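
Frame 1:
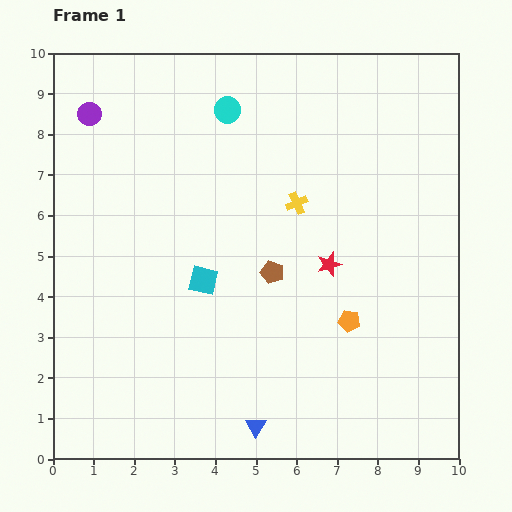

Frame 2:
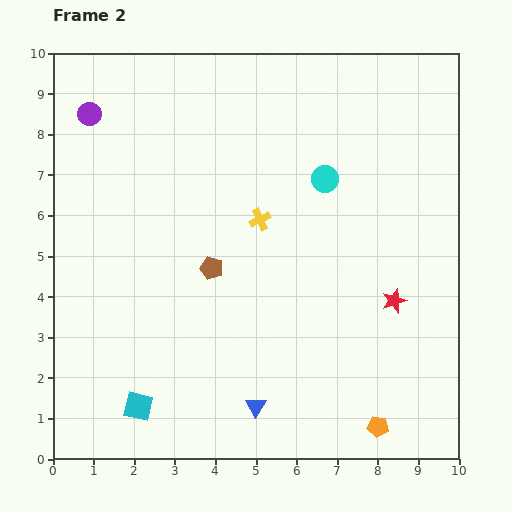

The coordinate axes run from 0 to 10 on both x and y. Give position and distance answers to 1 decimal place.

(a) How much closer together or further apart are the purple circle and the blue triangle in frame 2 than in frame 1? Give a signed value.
-0.4

Distance in frame 1: 8.7. Distance in frame 2: 8.3.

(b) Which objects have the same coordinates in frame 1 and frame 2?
the purple circle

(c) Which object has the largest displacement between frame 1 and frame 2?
the cyan square

(moved 3.5; next 2.9)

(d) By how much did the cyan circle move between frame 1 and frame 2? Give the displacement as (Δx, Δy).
(2.4, -1.7)

The cyan circle was at (4.3, 8.6) in frame 1 and (6.7, 6.9) in frame 2.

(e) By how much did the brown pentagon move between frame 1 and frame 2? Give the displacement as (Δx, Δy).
(-1.5, 0.1)

The brown pentagon was at (5.4, 4.6) in frame 1 and (3.9, 4.7) in frame 2.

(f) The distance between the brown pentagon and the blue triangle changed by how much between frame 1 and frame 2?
-0.2

Distance in frame 1: 3.8. Distance in frame 2: 3.6.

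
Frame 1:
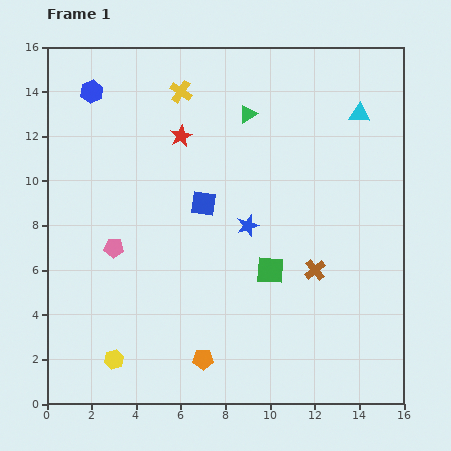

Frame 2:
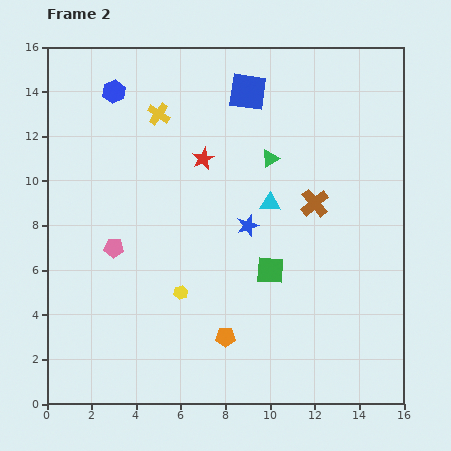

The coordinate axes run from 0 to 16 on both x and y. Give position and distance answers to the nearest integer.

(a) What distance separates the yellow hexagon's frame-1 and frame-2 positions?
4

The yellow hexagon moved from (3, 2) to (6, 5), a distance of √(3² + 3²) ≈ 4.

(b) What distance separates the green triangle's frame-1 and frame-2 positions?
2

The green triangle moved from (9, 13) to (10, 11), a distance of √(1² + 2²) ≈ 2.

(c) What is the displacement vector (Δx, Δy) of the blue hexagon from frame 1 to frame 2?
(1, 0)

The blue hexagon was at (2, 14) in frame 1 and (3, 14) in frame 2.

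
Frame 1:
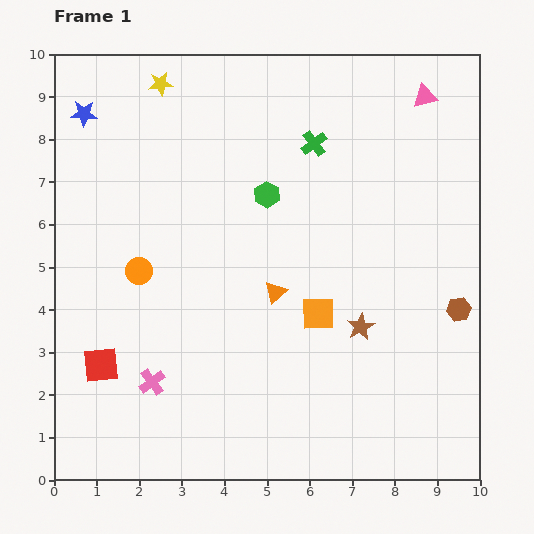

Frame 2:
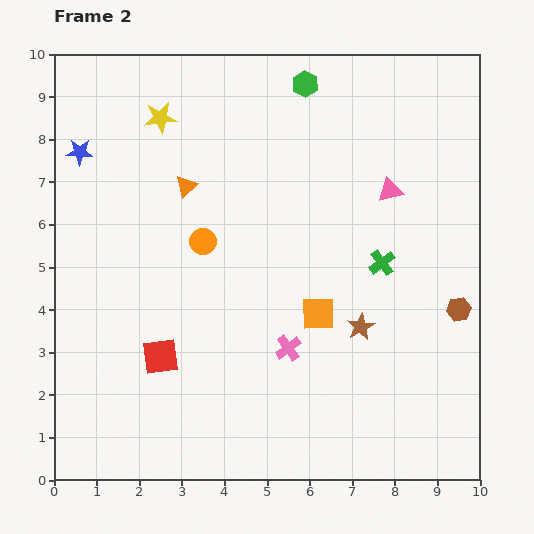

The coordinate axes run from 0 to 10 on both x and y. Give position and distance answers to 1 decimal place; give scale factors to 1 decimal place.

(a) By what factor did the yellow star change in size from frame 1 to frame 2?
1.3×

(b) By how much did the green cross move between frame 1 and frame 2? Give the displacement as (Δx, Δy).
(1.6, -2.8)

The green cross was at (6.1, 7.9) in frame 1 and (7.7, 5.1) in frame 2.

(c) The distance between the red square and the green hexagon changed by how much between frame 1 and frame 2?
+1.6

Distance in frame 1: 5.6. Distance in frame 2: 7.2.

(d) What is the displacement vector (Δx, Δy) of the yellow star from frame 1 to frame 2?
(0.0, -0.8)

The yellow star was at (2.5, 9.3) in frame 1 and (2.5, 8.5) in frame 2.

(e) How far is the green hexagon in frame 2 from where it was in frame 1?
2.8

The green hexagon moved from (5.0, 6.7) to (5.9, 9.3), a distance of √(0.9² + 2.6²) ≈ 2.8.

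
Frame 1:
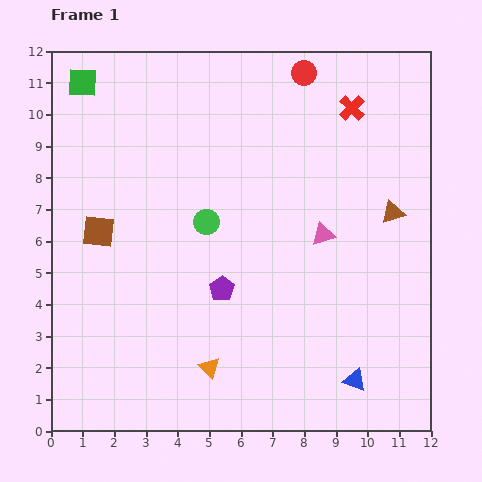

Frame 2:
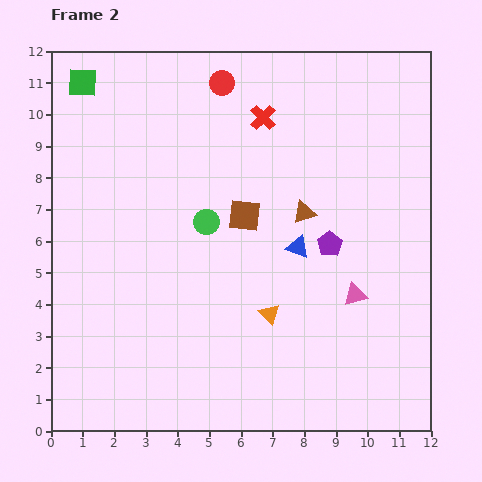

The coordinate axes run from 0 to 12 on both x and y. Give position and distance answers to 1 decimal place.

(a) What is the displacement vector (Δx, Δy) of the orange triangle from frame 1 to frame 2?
(1.9, 1.7)

The orange triangle was at (5.0, 2.0) in frame 1 and (6.9, 3.7) in frame 2.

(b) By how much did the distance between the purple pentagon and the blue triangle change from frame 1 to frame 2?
-4.1

Distance in frame 1: 5.1. Distance in frame 2: 1.0.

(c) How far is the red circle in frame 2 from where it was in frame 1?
2.6

The red circle moved from (8.0, 11.3) to (5.4, 11.0), a distance of √(2.6² + 0.3²) ≈ 2.6.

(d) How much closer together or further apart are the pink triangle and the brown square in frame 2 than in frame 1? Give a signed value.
-2.8

Distance in frame 1: 7.1. Distance in frame 2: 4.3.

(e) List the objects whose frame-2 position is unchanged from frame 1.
the green circle, the green square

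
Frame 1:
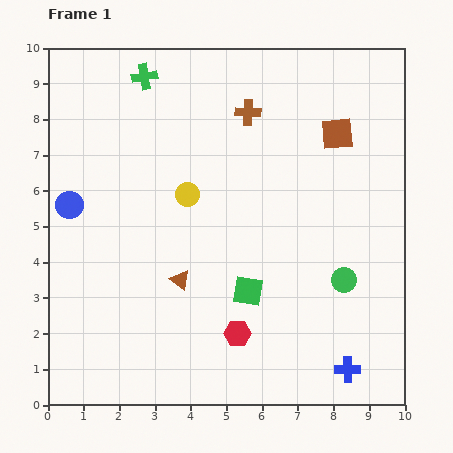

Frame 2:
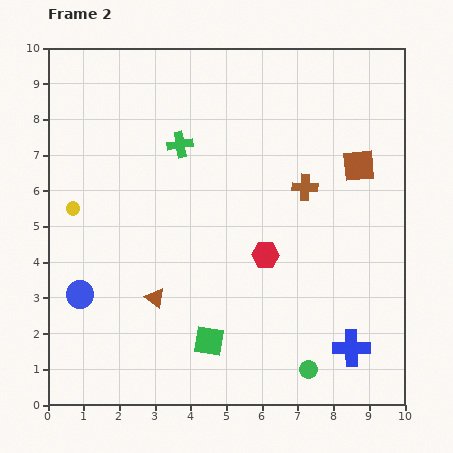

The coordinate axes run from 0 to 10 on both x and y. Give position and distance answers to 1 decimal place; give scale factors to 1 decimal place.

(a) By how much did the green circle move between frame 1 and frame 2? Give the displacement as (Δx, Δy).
(-1.0, -2.5)

The green circle was at (8.3, 3.5) in frame 1 and (7.3, 1.0) in frame 2.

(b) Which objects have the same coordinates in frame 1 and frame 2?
none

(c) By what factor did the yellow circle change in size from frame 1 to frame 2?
0.6×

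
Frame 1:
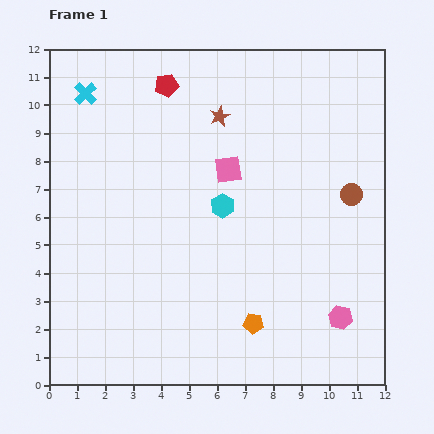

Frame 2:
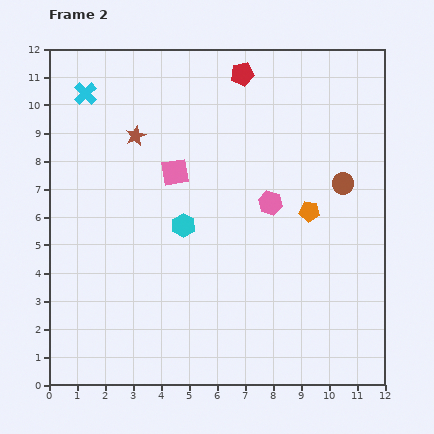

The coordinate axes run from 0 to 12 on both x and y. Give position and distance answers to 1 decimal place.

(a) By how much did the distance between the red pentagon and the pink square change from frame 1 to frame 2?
+0.5

Distance in frame 1: 3.7. Distance in frame 2: 4.2.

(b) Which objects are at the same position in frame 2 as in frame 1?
the cyan cross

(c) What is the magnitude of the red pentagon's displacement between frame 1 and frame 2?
2.7

The red pentagon moved from (4.2, 10.7) to (6.9, 11.1), a distance of √(2.7² + 0.4²) ≈ 2.7.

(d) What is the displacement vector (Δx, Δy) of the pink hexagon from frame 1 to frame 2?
(-2.5, 4.1)

The pink hexagon was at (10.4, 2.4) in frame 1 and (7.9, 6.5) in frame 2.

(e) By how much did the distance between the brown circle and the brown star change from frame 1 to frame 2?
+2.1

Distance in frame 1: 5.5. Distance in frame 2: 7.6.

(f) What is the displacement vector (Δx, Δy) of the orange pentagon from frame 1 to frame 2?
(2.0, 4.0)

The orange pentagon was at (7.3, 2.2) in frame 1 and (9.3, 6.2) in frame 2.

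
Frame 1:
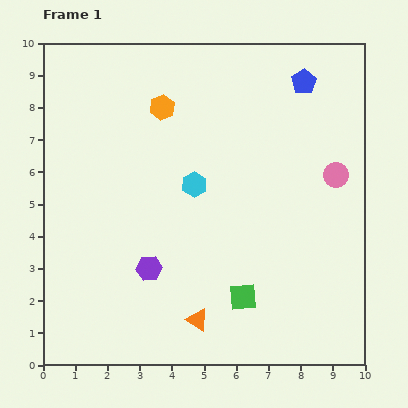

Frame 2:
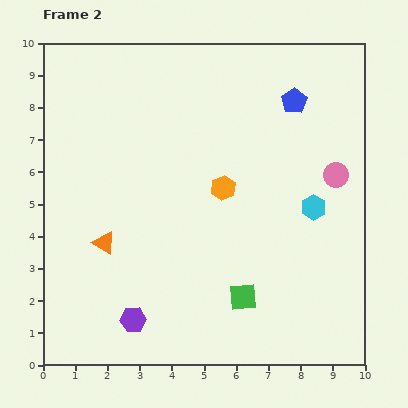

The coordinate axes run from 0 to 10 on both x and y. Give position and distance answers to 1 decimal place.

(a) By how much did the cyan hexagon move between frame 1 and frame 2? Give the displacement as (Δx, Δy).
(3.7, -0.7)

The cyan hexagon was at (4.7, 5.6) in frame 1 and (8.4, 4.9) in frame 2.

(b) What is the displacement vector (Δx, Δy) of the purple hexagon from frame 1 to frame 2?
(-0.5, -1.6)

The purple hexagon was at (3.3, 3.0) in frame 1 and (2.8, 1.4) in frame 2.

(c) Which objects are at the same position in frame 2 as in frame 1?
the pink circle, the green square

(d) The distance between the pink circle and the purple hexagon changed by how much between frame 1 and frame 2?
+1.2

Distance in frame 1: 6.5. Distance in frame 2: 7.7.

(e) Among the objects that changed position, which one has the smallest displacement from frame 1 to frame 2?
the blue pentagon

(moved 0.7)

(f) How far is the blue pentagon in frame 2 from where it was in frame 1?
0.7

The blue pentagon moved from (8.1, 8.8) to (7.8, 8.2), a distance of √(0.3² + 0.6²) ≈ 0.7.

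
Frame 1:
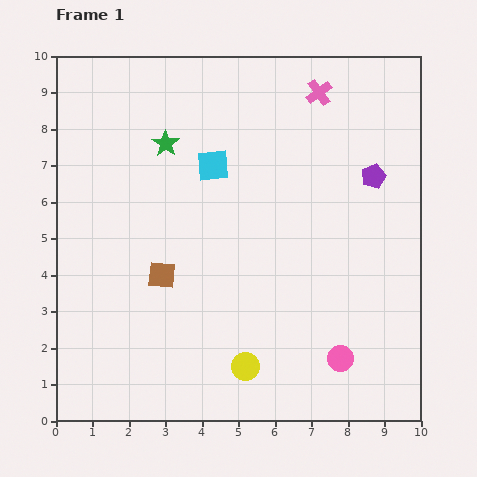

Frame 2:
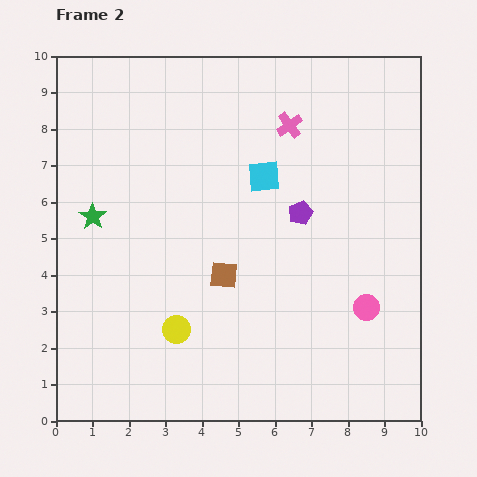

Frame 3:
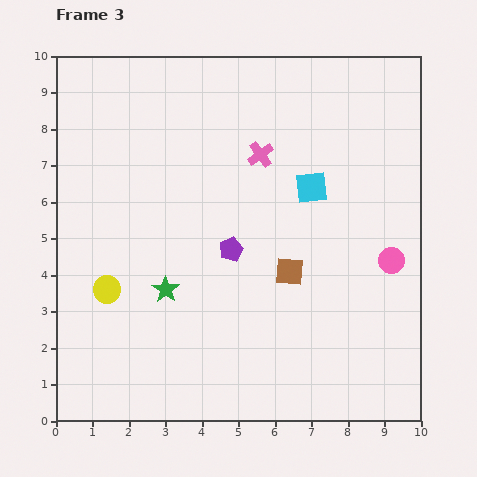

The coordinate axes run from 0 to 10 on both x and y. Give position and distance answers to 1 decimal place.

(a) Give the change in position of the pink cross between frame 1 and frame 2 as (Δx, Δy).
(-0.8, -0.9)

The pink cross was at (7.2, 9.0) in frame 1 and (6.4, 8.1) in frame 2.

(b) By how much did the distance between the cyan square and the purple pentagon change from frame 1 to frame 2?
-3.0

Distance in frame 1: 4.4. Distance in frame 2: 1.4.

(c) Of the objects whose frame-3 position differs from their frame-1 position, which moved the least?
the pink cross

(moved 2.3)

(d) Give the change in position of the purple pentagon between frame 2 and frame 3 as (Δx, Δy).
(-1.9, -1.0)

The purple pentagon was at (6.7, 5.7) in frame 2 and (4.8, 4.7) in frame 3.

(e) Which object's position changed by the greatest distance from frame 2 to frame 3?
the green star

(moved 2.8; next 2.2)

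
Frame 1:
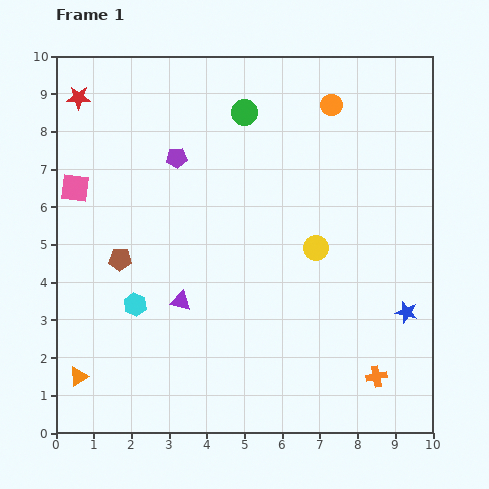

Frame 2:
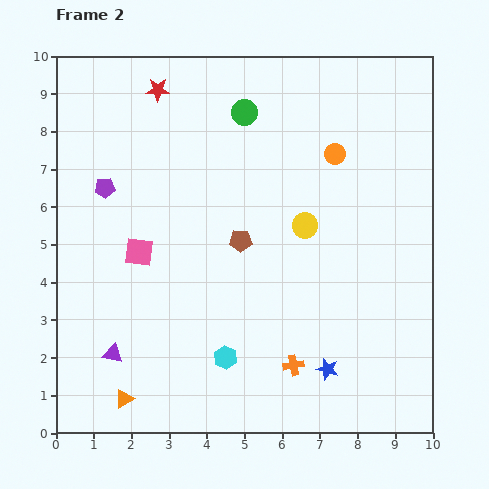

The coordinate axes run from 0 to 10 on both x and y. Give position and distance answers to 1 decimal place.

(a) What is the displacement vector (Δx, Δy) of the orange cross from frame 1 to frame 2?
(-2.2, 0.3)

The orange cross was at (8.5, 1.5) in frame 1 and (6.3, 1.8) in frame 2.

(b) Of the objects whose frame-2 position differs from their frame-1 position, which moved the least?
the yellow circle

(moved 0.7)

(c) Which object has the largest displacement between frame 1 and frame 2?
the brown pentagon

(moved 3.2; next 2.8)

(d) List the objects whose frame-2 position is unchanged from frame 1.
the green circle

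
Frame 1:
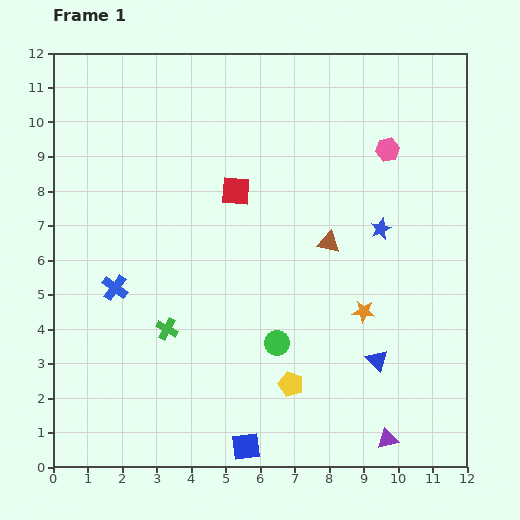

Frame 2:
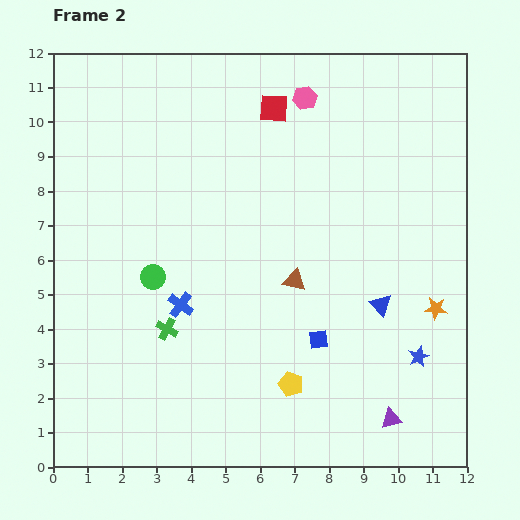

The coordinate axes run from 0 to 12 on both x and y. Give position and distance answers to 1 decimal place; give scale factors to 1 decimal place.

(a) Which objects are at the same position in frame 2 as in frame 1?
the green cross, the yellow pentagon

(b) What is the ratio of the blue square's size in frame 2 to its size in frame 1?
0.7×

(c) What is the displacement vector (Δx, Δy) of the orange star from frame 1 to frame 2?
(2.1, 0.1)

The orange star was at (9.0, 4.5) in frame 1 and (11.1, 4.6) in frame 2.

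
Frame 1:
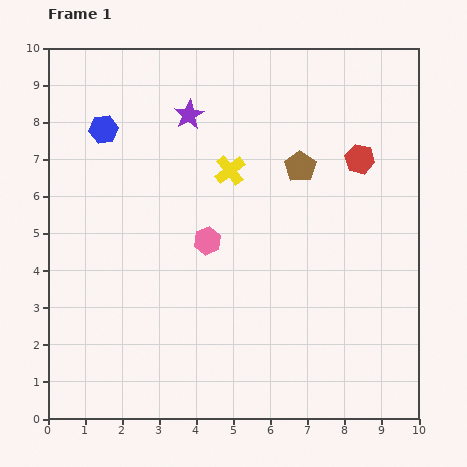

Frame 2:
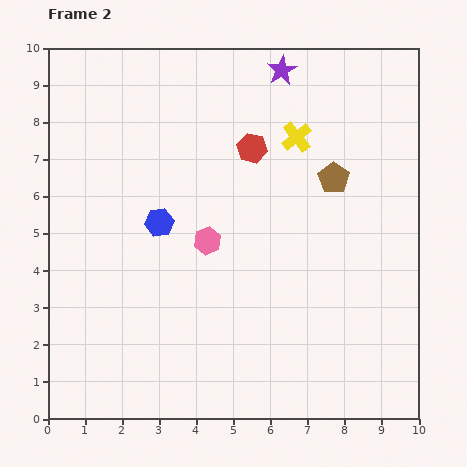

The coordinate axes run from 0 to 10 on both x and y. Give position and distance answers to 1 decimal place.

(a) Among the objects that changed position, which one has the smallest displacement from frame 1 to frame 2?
the brown pentagon

(moved 0.9)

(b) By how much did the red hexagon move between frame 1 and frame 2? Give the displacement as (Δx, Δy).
(-2.9, 0.3)

The red hexagon was at (8.4, 7.0) in frame 1 and (5.5, 7.3) in frame 2.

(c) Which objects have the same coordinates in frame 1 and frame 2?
the pink hexagon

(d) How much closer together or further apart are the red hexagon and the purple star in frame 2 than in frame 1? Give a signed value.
-2.6

Distance in frame 1: 4.8. Distance in frame 2: 2.2.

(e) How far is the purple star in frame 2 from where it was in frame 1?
2.8

The purple star moved from (3.8, 8.2) to (6.3, 9.4), a distance of √(2.5² + 1.2²) ≈ 2.8.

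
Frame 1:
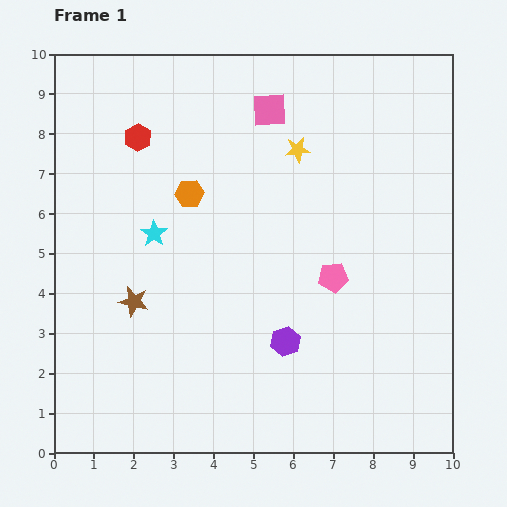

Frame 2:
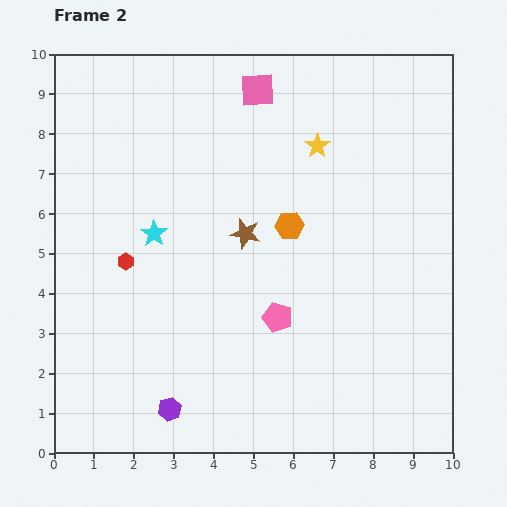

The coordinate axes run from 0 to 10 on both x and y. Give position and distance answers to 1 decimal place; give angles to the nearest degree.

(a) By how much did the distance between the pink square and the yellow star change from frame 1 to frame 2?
+0.9

Distance in frame 1: 1.2. Distance in frame 2: 2.1.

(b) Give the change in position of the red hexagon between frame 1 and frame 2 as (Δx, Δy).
(-0.3, -3.1)

The red hexagon was at (2.1, 7.9) in frame 1 and (1.8, 4.8) in frame 2.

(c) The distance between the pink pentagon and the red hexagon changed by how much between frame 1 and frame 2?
-2.0

Distance in frame 1: 6.0. Distance in frame 2: 4.0.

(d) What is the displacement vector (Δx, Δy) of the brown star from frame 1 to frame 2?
(2.8, 1.7)

The brown star was at (2.0, 3.8) in frame 1 and (4.8, 5.5) in frame 2.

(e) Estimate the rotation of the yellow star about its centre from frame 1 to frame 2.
27° counter-clockwise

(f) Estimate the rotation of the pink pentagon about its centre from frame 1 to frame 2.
24° clockwise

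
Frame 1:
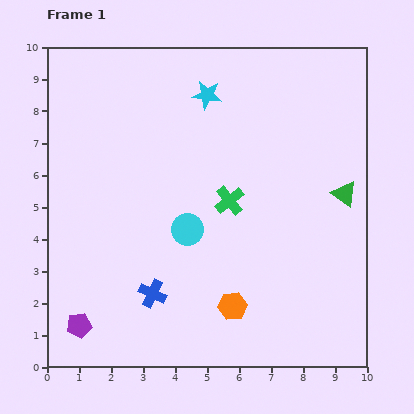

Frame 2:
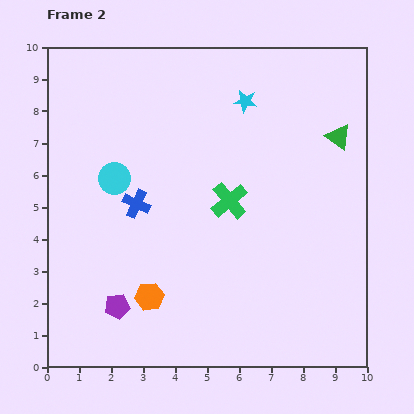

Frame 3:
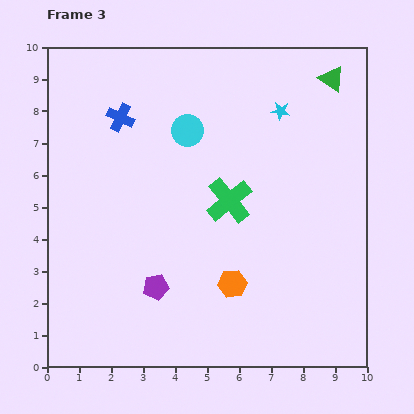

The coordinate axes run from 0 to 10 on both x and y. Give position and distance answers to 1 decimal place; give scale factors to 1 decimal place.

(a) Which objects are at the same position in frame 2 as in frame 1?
the green cross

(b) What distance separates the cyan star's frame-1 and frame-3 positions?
2.4

The cyan star moved from (5.0, 8.5) to (7.3, 8.0), a distance of √(2.3² + 0.5²) ≈ 2.4.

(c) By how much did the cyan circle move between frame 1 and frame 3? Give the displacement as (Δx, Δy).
(0.0, 3.1)

The cyan circle was at (4.4, 4.3) in frame 1 and (4.4, 7.4) in frame 3.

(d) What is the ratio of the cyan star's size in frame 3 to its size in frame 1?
0.6×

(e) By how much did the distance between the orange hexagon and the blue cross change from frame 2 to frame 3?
+3.4

Distance in frame 2: 2.9. Distance in frame 3: 6.3.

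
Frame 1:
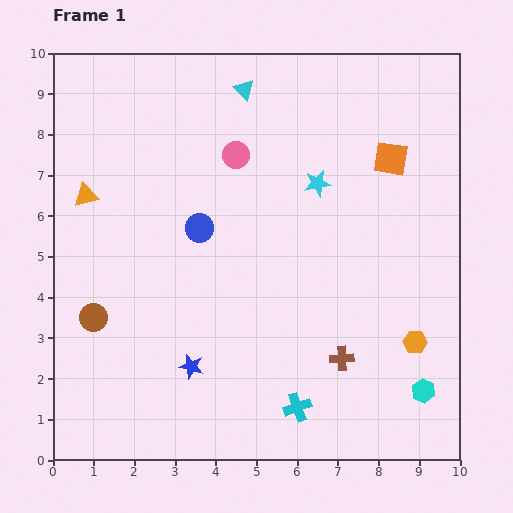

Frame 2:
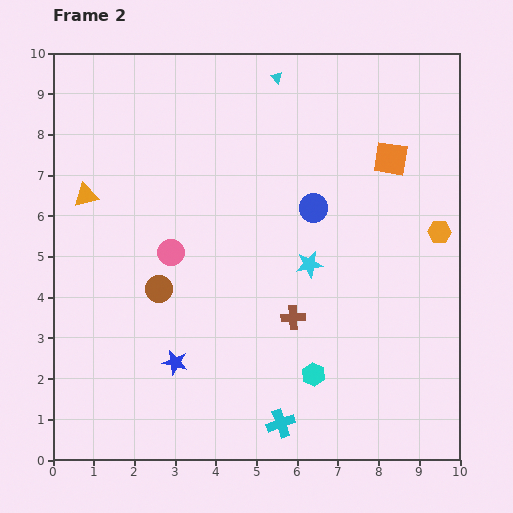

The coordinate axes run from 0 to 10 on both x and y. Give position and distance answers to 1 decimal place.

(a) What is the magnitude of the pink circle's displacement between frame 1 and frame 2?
2.9

The pink circle moved from (4.5, 7.5) to (2.9, 5.1), a distance of √(1.6² + 2.4²) ≈ 2.9.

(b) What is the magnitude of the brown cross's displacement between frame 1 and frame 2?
1.6

The brown cross moved from (7.1, 2.5) to (5.9, 3.5), a distance of √(1.2² + 1.0²) ≈ 1.6.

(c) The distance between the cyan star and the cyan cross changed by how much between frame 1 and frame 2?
-1.5

Distance in frame 1: 5.5. Distance in frame 2: 4.0.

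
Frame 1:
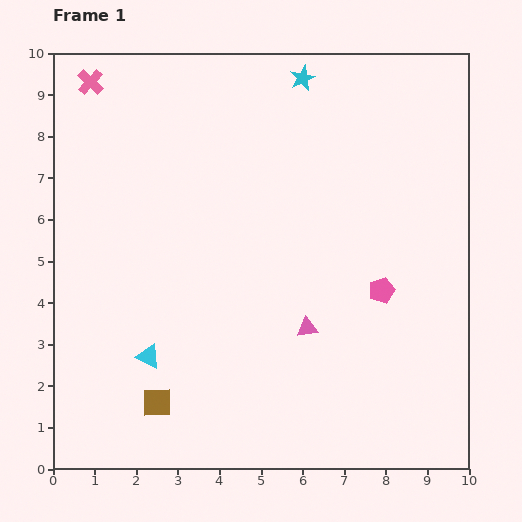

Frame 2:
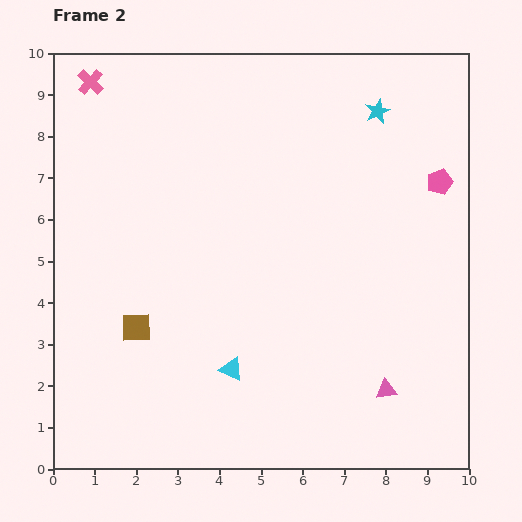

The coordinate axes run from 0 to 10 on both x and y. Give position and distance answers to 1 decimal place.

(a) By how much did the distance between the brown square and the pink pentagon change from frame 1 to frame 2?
+2.1

Distance in frame 1: 6.0. Distance in frame 2: 8.1.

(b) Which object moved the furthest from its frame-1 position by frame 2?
the pink pentagon

(moved 3.0; next 2.4)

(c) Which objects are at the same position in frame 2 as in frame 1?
the pink cross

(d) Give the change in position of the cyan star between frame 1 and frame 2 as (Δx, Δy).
(1.8, -0.8)

The cyan star was at (6.0, 9.4) in frame 1 and (7.8, 8.6) in frame 2.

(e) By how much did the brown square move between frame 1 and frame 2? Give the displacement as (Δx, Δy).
(-0.5, 1.8)

The brown square was at (2.5, 1.6) in frame 1 and (2.0, 3.4) in frame 2.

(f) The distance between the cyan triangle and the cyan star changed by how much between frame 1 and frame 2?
-0.6

Distance in frame 1: 7.7. Distance in frame 2: 7.1.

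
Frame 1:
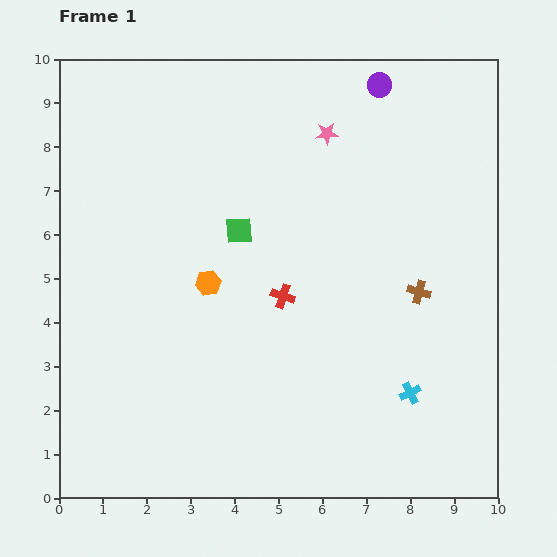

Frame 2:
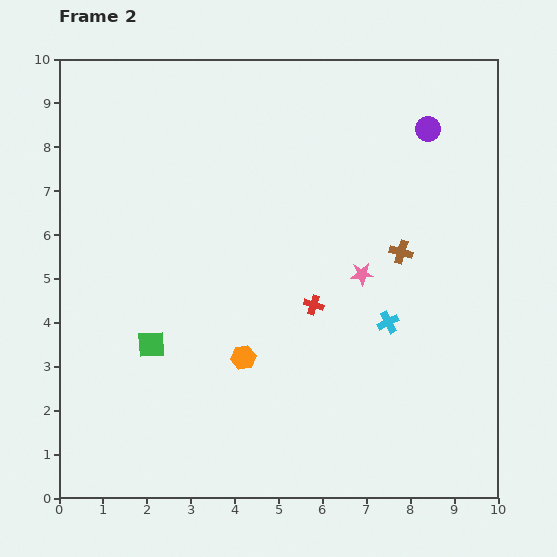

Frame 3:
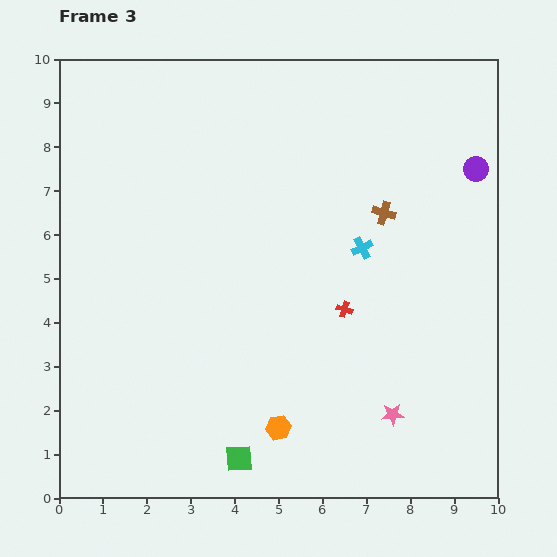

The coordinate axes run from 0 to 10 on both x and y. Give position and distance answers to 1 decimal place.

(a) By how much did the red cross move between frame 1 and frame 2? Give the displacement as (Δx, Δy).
(0.7, -0.2)

The red cross was at (5.1, 4.6) in frame 1 and (5.8, 4.4) in frame 2.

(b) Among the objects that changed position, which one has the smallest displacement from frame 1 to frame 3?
the red cross

(moved 1.4)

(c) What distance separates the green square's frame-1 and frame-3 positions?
5.2

The green square moved from (4.1, 6.1) to (4.1, 0.9), a distance of √(0.0² + 5.2²) ≈ 5.2.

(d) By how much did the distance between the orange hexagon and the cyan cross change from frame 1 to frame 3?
-0.7

Distance in frame 1: 5.2. Distance in frame 3: 4.5.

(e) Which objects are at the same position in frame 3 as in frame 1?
none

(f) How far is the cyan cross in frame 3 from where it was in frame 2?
1.8

The cyan cross moved from (7.5, 4.0) to (6.9, 5.7), a distance of √(0.6² + 1.7²) ≈ 1.8.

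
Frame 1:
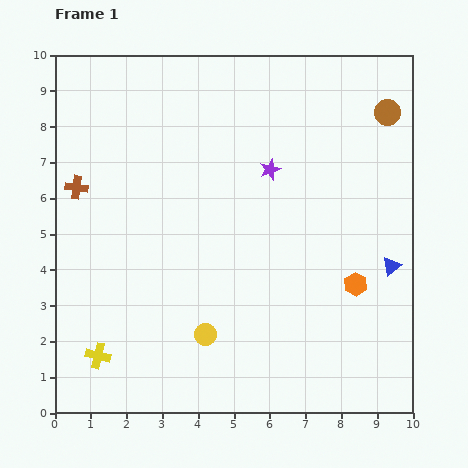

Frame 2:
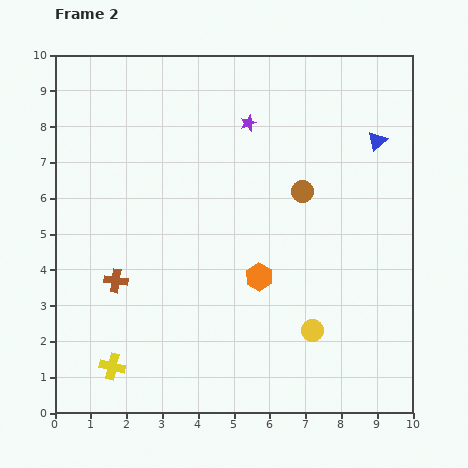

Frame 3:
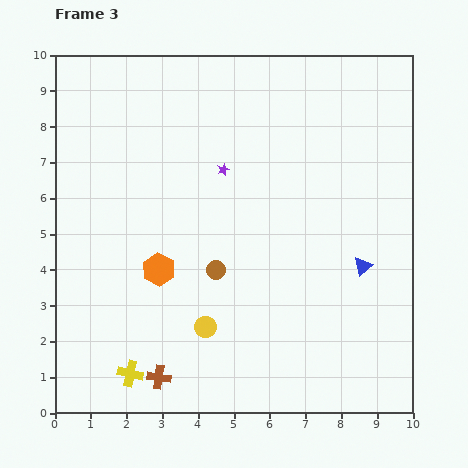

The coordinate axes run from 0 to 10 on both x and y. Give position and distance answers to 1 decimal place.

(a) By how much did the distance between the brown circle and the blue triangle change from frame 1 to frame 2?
-1.8

Distance in frame 1: 4.3. Distance in frame 2: 2.5.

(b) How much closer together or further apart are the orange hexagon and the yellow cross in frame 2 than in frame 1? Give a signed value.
-2.7

Distance in frame 1: 7.5. Distance in frame 2: 4.8.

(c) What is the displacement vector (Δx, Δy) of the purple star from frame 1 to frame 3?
(-1.3, 0.0)

The purple star was at (6.0, 6.8) in frame 1 and (4.7, 6.8) in frame 3.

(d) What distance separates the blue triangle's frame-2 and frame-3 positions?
3.5

The blue triangle moved from (9.0, 7.6) to (8.6, 4.1), a distance of √(0.4² + 3.5²) ≈ 3.5.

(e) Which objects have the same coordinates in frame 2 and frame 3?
none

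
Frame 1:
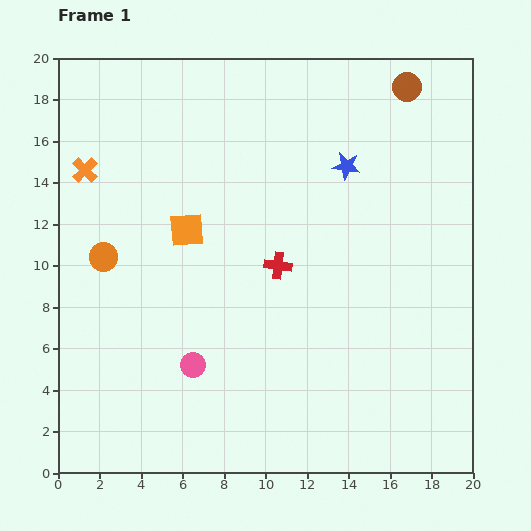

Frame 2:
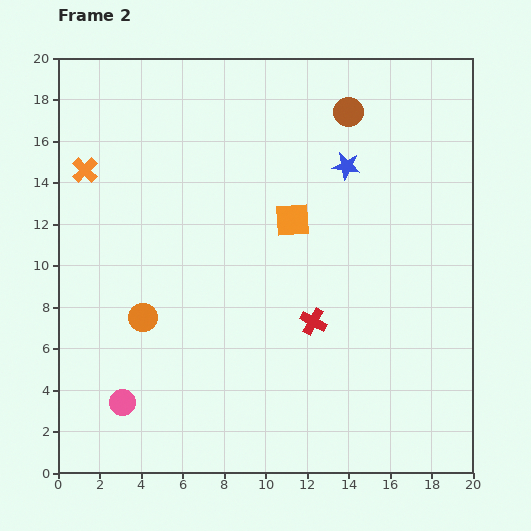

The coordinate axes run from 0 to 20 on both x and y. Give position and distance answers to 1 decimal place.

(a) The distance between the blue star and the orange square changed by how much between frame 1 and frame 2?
-4.6

Distance in frame 1: 8.3. Distance in frame 2: 3.7.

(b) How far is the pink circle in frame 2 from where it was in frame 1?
3.8

The pink circle moved from (6.5, 5.2) to (3.1, 3.4), a distance of √(3.4² + 1.8²) ≈ 3.8.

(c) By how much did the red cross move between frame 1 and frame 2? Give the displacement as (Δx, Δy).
(1.7, -2.7)

The red cross was at (10.6, 10.0) in frame 1 and (12.3, 7.3) in frame 2.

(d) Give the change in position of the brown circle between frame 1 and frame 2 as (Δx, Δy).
(-2.8, -1.2)

The brown circle was at (16.8, 18.6) in frame 1 and (14.0, 17.4) in frame 2.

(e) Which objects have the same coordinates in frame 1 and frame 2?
the blue star, the orange cross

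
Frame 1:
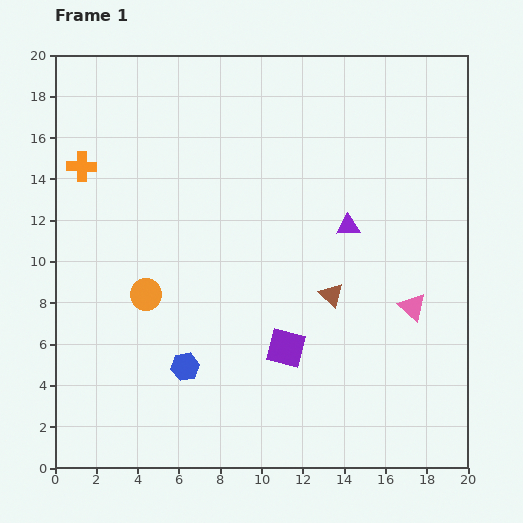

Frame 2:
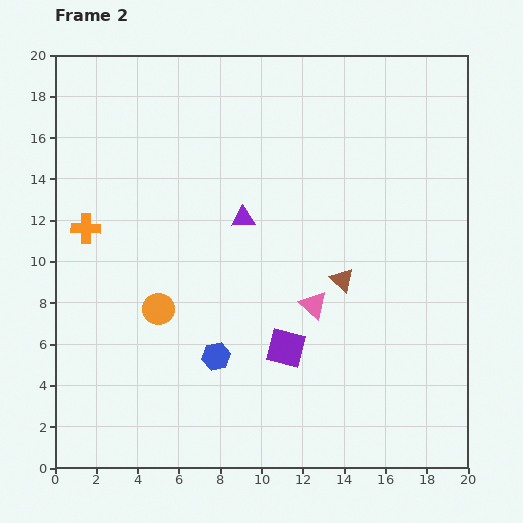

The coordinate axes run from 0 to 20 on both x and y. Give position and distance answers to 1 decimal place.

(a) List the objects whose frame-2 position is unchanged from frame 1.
the purple square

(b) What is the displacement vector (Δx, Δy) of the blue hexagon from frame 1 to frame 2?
(1.5, 0.5)

The blue hexagon was at (6.3, 4.9) in frame 1 and (7.8, 5.4) in frame 2.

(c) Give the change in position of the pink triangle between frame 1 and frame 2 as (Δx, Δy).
(-4.8, 0.1)

The pink triangle was at (17.3, 7.8) in frame 1 and (12.5, 7.9) in frame 2.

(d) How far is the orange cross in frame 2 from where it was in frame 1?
3.0

The orange cross moved from (1.3, 14.6) to (1.5, 11.6), a distance of √(0.2² + 3.0²) ≈ 3.0.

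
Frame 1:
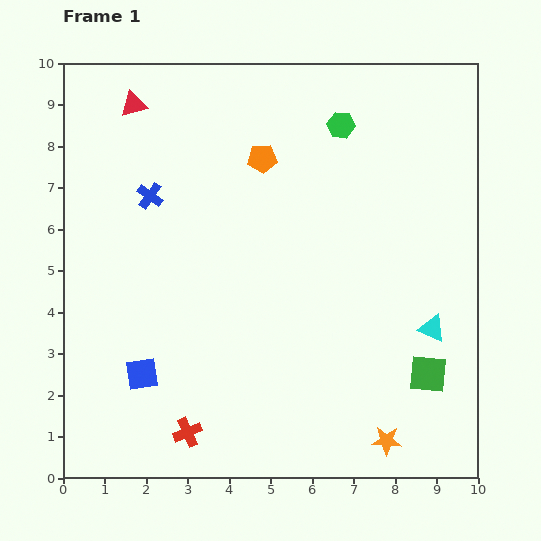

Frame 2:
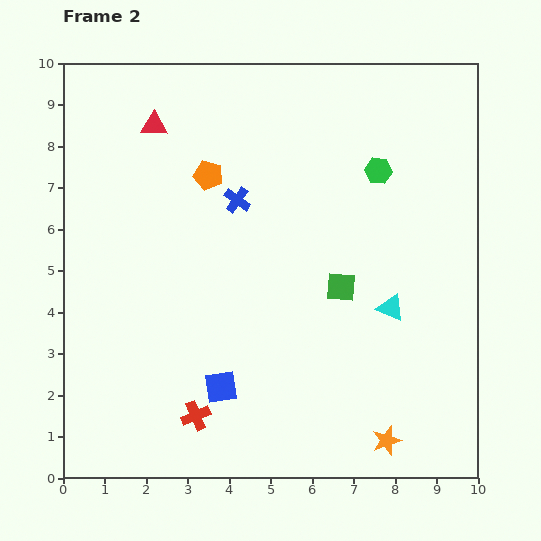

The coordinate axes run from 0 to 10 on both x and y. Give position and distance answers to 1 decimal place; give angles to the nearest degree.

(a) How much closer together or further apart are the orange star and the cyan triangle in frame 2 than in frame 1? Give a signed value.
+0.3

Distance in frame 1: 2.9. Distance in frame 2: 3.2.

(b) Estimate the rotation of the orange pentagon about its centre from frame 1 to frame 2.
17° clockwise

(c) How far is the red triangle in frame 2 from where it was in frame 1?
0.7

The red triangle moved from (1.7, 9.0) to (2.2, 8.5), a distance of √(0.5² + 0.5²) ≈ 0.7.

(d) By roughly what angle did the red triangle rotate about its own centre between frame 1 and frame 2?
15° clockwise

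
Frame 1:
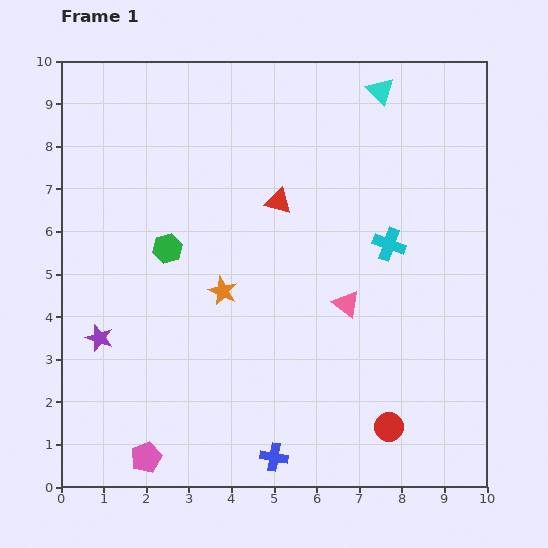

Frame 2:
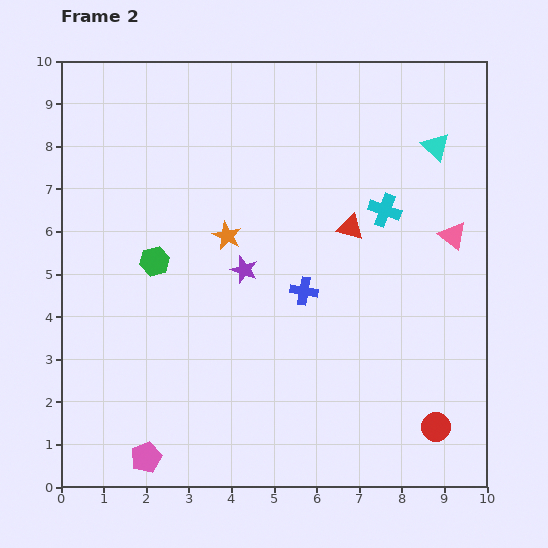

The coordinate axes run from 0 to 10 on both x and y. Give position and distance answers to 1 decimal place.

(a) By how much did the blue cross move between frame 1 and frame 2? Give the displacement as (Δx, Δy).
(0.7, 3.9)

The blue cross was at (5.0, 0.7) in frame 1 and (5.7, 4.6) in frame 2.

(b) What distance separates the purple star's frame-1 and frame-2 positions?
3.8

The purple star moved from (0.9, 3.5) to (4.3, 5.1), a distance of √(3.4² + 1.6²) ≈ 3.8.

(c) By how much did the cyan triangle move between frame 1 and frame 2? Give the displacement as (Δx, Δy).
(1.3, -1.3)

The cyan triangle was at (7.5, 9.3) in frame 1 and (8.8, 8.0) in frame 2.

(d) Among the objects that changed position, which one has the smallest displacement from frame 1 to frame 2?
the green hexagon

(moved 0.4)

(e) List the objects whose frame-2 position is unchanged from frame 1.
the pink pentagon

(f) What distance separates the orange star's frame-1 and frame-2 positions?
1.3

The orange star moved from (3.8, 4.6) to (3.9, 5.9), a distance of √(0.1² + 1.3²) ≈ 1.3.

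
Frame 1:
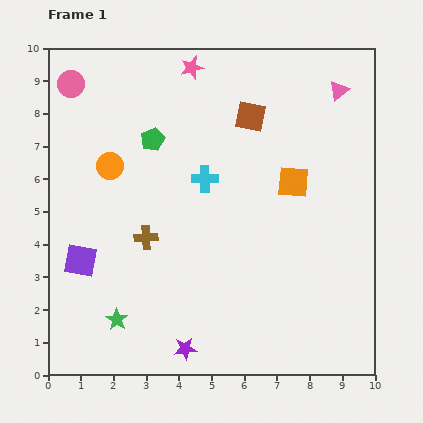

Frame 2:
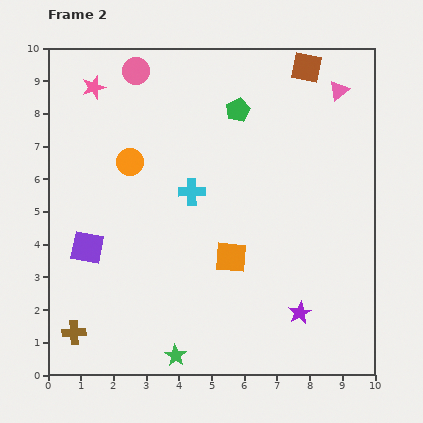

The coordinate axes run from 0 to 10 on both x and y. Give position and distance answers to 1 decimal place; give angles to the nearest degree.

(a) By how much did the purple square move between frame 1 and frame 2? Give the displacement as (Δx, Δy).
(0.2, 0.4)

The purple square was at (1.0, 3.5) in frame 1 and (1.2, 3.9) in frame 2.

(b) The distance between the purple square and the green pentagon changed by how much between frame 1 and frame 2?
+1.9

Distance in frame 1: 4.3. Distance in frame 2: 6.2.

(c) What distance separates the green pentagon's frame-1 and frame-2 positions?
2.8

The green pentagon moved from (3.2, 7.2) to (5.8, 8.1), a distance of √(2.6² + 0.9²) ≈ 2.8.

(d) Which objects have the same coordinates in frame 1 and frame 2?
the pink triangle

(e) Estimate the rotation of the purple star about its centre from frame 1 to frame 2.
21° counter-clockwise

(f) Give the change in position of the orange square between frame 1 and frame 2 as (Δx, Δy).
(-1.9, -2.3)

The orange square was at (7.5, 5.9) in frame 1 and (5.6, 3.6) in frame 2.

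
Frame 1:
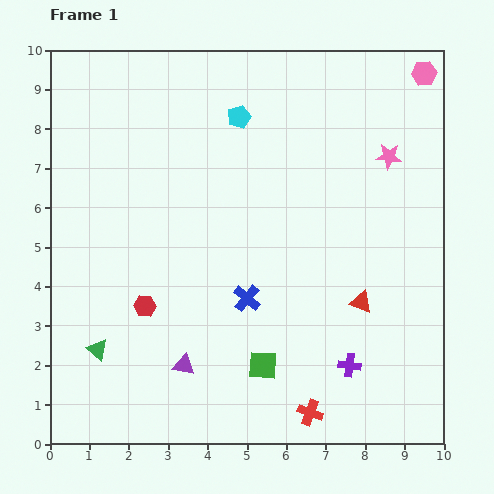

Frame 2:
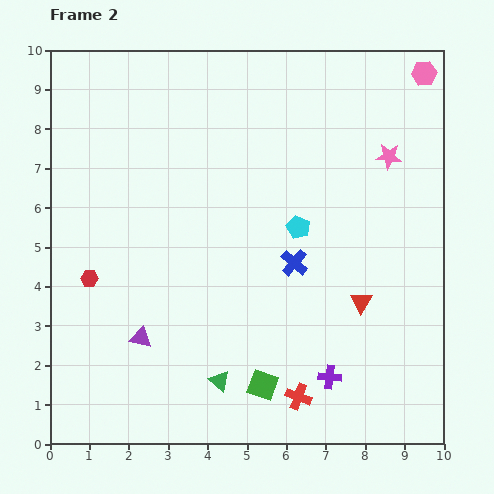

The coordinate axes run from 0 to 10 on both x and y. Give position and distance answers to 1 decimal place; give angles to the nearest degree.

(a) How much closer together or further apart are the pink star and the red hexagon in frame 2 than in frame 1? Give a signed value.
+0.9

Distance in frame 1: 7.3. Distance in frame 2: 8.2.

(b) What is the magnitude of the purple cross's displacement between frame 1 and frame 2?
0.6

The purple cross moved from (7.6, 2.0) to (7.1, 1.7), a distance of √(0.5² + 0.3²) ≈ 0.6.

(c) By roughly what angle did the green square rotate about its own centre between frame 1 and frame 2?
17° clockwise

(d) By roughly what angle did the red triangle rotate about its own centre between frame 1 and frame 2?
41° clockwise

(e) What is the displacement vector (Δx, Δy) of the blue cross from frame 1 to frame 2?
(1.2, 0.9)

The blue cross was at (5.0, 3.7) in frame 1 and (6.2, 4.6) in frame 2.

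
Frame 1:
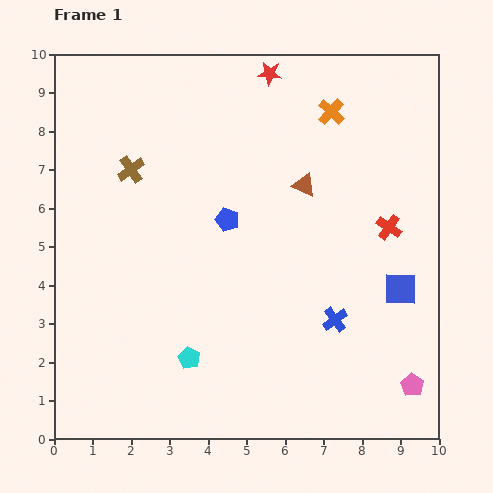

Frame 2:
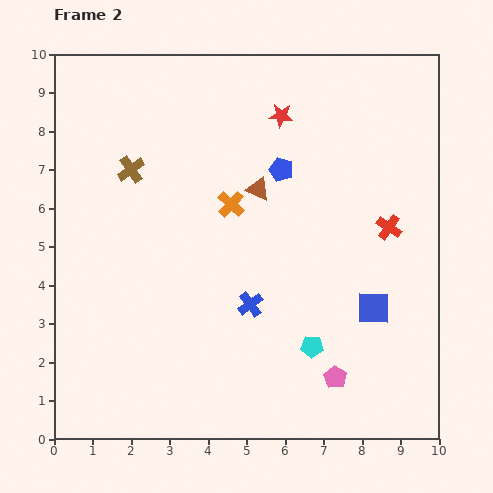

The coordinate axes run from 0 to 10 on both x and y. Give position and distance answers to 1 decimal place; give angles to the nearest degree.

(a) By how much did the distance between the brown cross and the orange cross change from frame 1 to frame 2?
-2.6

Distance in frame 1: 5.4. Distance in frame 2: 2.8.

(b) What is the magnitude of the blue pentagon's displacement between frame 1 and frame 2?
1.9

The blue pentagon moved from (4.5, 5.7) to (5.9, 7.0), a distance of √(1.4² + 1.3²) ≈ 1.9.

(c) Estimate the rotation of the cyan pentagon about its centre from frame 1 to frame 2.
26° counter-clockwise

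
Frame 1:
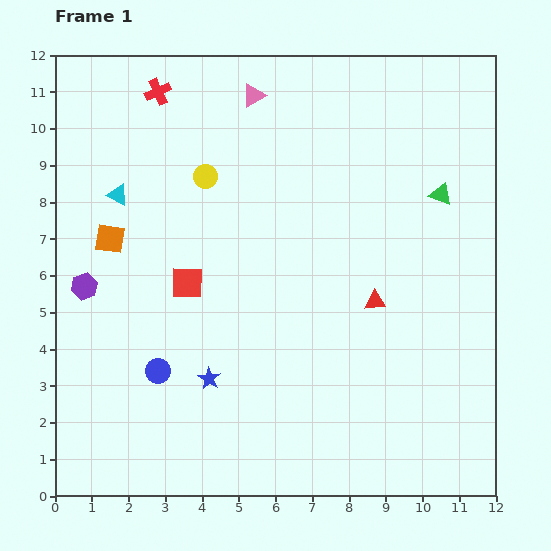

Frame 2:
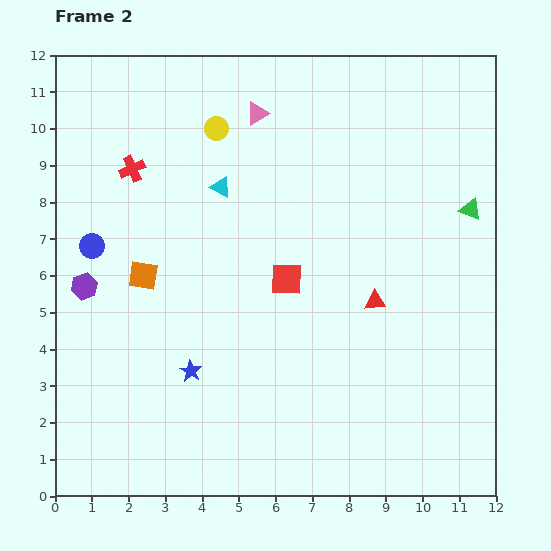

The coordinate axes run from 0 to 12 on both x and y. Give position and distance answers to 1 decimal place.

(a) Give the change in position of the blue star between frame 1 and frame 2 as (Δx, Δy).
(-0.5, 0.2)

The blue star was at (4.2, 3.2) in frame 1 and (3.7, 3.4) in frame 2.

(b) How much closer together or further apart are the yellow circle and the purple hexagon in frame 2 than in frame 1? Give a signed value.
+1.1

Distance in frame 1: 4.5. Distance in frame 2: 5.6.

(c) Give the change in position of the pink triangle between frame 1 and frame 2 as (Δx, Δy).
(0.1, -0.5)

The pink triangle was at (5.4, 10.9) in frame 1 and (5.5, 10.4) in frame 2.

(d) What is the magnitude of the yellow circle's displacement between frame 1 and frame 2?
1.3

The yellow circle moved from (4.1, 8.7) to (4.4, 10.0), a distance of √(0.3² + 1.3²) ≈ 1.3.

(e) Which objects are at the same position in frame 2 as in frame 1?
the purple hexagon, the red triangle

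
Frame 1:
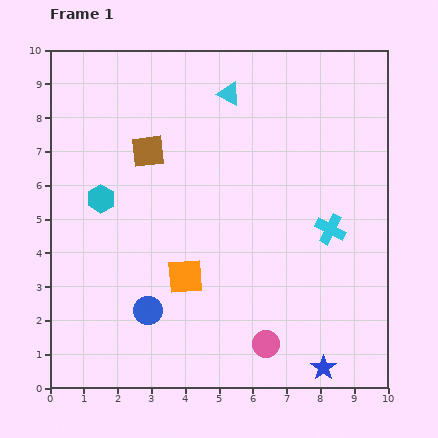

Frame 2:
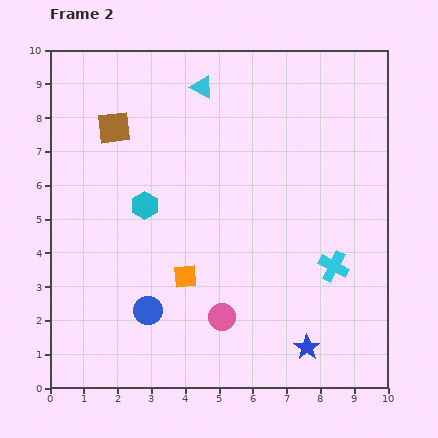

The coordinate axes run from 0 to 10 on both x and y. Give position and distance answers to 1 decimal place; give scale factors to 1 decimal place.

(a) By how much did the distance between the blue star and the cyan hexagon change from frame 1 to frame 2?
-1.9

Distance in frame 1: 8.3. Distance in frame 2: 6.4.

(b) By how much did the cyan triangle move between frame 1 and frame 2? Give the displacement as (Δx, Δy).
(-0.8, 0.2)

The cyan triangle was at (5.3, 8.7) in frame 1 and (4.5, 8.9) in frame 2.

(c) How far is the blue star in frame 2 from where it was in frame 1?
0.8

The blue star moved from (8.1, 0.6) to (7.6, 1.2), a distance of √(0.5² + 0.6²) ≈ 0.8.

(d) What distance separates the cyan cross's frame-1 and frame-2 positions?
1.1

The cyan cross moved from (8.3, 4.7) to (8.4, 3.6), a distance of √(0.1² + 1.1²) ≈ 1.1.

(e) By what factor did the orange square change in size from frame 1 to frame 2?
0.7×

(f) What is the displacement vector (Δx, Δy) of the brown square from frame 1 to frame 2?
(-1.0, 0.7)

The brown square was at (2.9, 7.0) in frame 1 and (1.9, 7.7) in frame 2.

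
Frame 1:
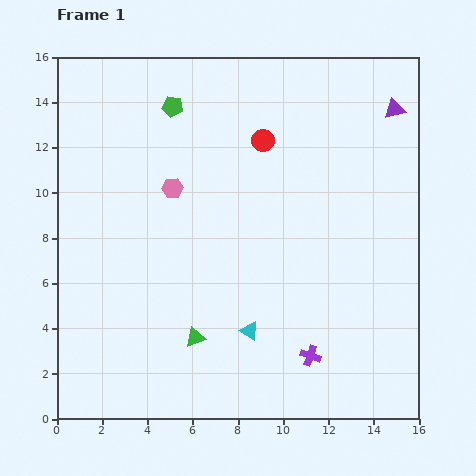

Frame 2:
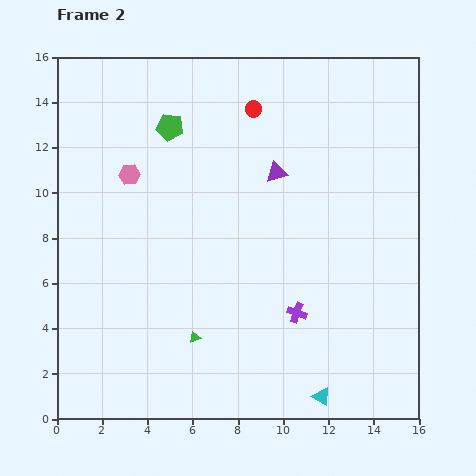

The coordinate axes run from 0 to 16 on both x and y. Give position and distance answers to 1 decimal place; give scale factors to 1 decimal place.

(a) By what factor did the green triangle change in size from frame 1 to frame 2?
0.6×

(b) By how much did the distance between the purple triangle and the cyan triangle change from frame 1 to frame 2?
-1.6

Distance in frame 1: 11.7. Distance in frame 2: 10.1.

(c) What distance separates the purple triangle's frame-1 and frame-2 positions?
5.9

The purple triangle moved from (14.9, 13.7) to (9.7, 10.9), a distance of √(5.2² + 2.8²) ≈ 5.9.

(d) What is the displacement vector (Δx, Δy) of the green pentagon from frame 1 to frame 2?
(-0.1, -0.9)

The green pentagon was at (5.1, 13.8) in frame 1 and (5.0, 12.9) in frame 2.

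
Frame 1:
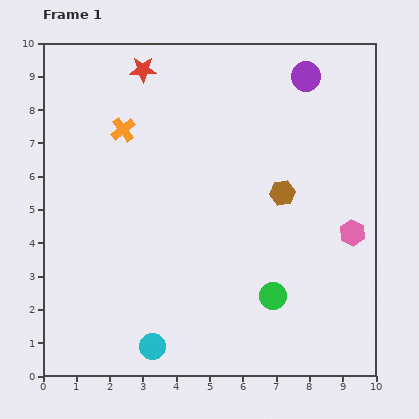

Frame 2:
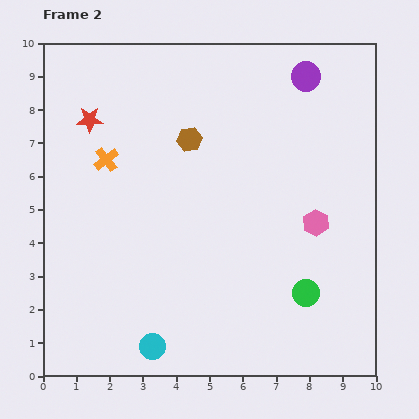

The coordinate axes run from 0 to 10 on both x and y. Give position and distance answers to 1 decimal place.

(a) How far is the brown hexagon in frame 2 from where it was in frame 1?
3.2

The brown hexagon moved from (7.2, 5.5) to (4.4, 7.1), a distance of √(2.8² + 1.6²) ≈ 3.2.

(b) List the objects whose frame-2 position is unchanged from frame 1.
the purple circle, the cyan circle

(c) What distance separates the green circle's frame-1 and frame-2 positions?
1.0

The green circle moved from (6.9, 2.4) to (7.9, 2.5), a distance of √(1.0² + 0.1²) ≈ 1.0.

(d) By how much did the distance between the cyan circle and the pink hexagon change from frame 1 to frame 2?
-0.8

Distance in frame 1: 6.9. Distance in frame 2: 6.1.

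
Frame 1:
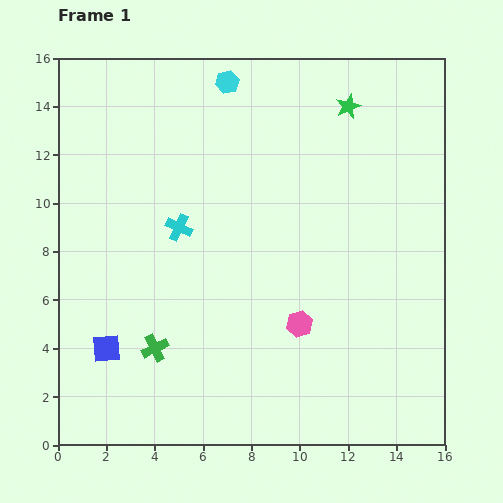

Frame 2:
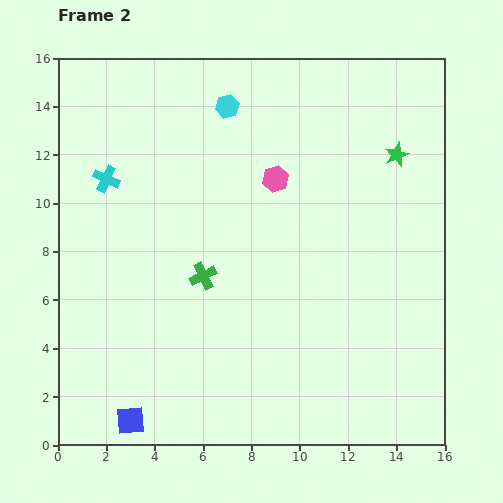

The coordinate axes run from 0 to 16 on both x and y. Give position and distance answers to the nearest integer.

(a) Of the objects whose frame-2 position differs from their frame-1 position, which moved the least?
the cyan hexagon

(moved 1)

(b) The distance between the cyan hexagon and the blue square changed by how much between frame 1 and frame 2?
+2

Distance in frame 1: 12. Distance in frame 2: 14.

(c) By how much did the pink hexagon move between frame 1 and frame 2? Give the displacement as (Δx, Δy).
(-1, 6)

The pink hexagon was at (10, 5) in frame 1 and (9, 11) in frame 2.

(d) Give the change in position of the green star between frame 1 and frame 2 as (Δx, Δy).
(2, -2)

The green star was at (12, 14) in frame 1 and (14, 12) in frame 2.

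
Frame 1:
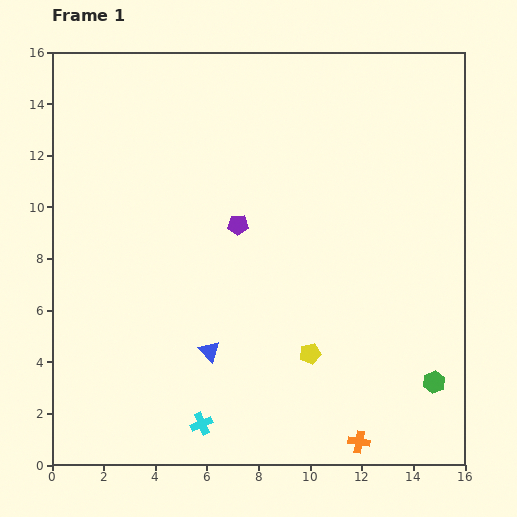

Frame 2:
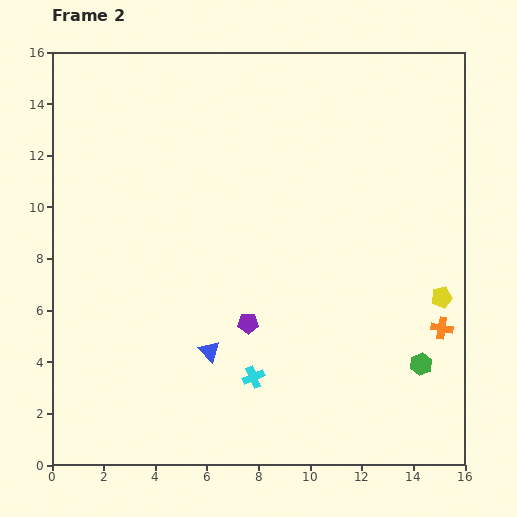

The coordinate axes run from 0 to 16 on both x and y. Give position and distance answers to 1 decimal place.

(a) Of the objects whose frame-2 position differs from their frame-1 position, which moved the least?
the green hexagon

(moved 0.9)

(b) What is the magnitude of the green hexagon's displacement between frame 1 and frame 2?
0.9

The green hexagon moved from (14.8, 3.2) to (14.3, 3.9), a distance of √(0.5² + 0.7²) ≈ 0.9.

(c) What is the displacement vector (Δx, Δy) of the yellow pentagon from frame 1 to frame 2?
(5.1, 2.2)

The yellow pentagon was at (10.0, 4.3) in frame 1 and (15.1, 6.5) in frame 2.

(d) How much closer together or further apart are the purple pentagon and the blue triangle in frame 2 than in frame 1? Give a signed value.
-3.1

Distance in frame 1: 5.0. Distance in frame 2: 1.9.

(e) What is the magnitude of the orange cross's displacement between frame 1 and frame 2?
5.4

The orange cross moved from (11.9, 0.9) to (15.1, 5.3), a distance of √(3.2² + 4.4²) ≈ 5.4.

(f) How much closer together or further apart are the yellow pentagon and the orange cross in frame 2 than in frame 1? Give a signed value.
-2.7

Distance in frame 1: 3.9. Distance in frame 2: 1.2.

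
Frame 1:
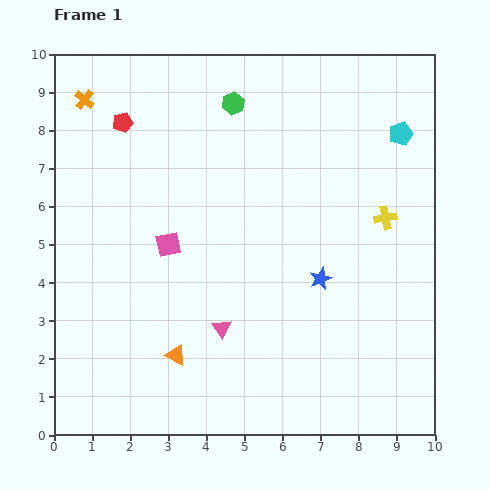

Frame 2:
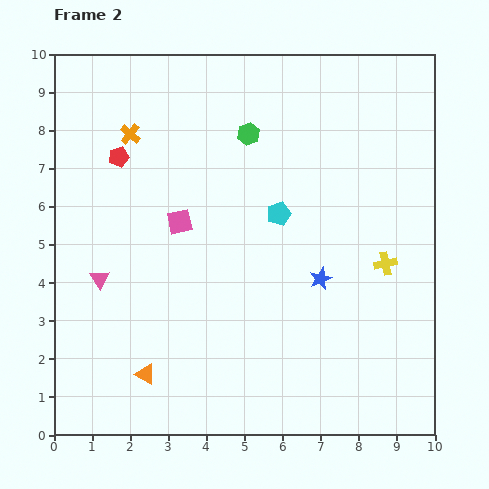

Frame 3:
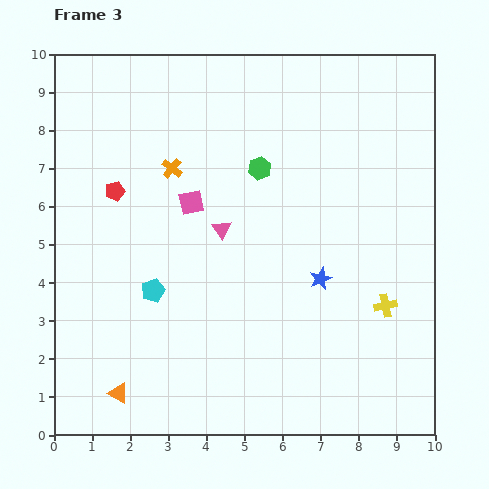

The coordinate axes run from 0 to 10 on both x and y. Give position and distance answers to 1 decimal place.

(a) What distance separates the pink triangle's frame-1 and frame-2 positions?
3.5

The pink triangle moved from (4.4, 2.8) to (1.2, 4.1), a distance of √(3.2² + 1.3²) ≈ 3.5.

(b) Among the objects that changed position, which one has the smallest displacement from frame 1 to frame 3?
the pink square

(moved 1.3)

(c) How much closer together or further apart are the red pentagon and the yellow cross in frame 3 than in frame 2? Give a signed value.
+0.2

Distance in frame 2: 7.5. Distance in frame 3: 7.7.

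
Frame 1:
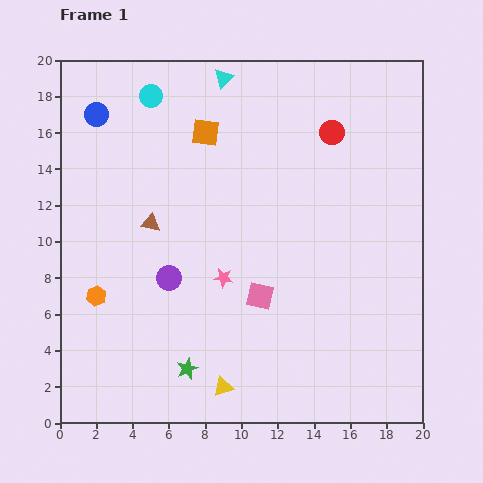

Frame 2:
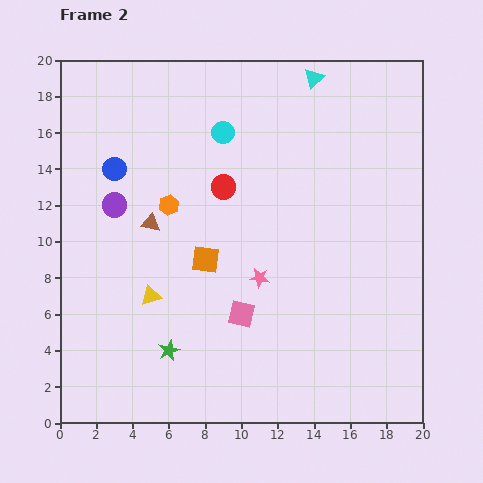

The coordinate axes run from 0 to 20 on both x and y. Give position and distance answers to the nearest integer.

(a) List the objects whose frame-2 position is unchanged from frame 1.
the brown triangle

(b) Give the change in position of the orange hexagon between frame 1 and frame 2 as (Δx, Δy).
(4, 5)

The orange hexagon was at (2, 7) in frame 1 and (6, 12) in frame 2.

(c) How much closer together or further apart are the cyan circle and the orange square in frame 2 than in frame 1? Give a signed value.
+3

Distance in frame 1: 4. Distance in frame 2: 7.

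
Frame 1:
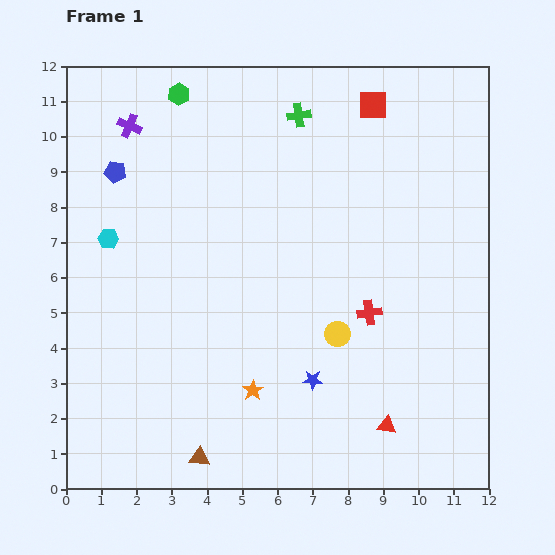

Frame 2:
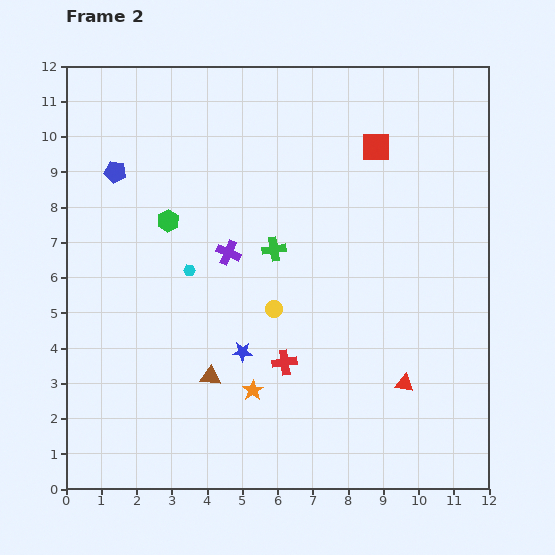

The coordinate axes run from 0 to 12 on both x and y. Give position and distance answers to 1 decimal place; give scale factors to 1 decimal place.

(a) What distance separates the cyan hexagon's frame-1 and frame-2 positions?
2.5

The cyan hexagon moved from (1.2, 7.1) to (3.5, 6.2), a distance of √(2.3² + 0.9²) ≈ 2.5.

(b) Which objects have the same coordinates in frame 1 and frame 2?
the orange star, the blue pentagon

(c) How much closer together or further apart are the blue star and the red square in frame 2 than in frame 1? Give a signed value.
-1.1

Distance in frame 1: 8.0. Distance in frame 2: 6.9.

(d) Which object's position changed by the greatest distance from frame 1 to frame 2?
the purple cross

(moved 4.6; next 3.9)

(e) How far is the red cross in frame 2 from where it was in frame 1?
2.8

The red cross moved from (8.6, 5.0) to (6.2, 3.6), a distance of √(2.4² + 1.4²) ≈ 2.8.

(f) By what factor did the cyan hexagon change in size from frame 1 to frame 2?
0.6×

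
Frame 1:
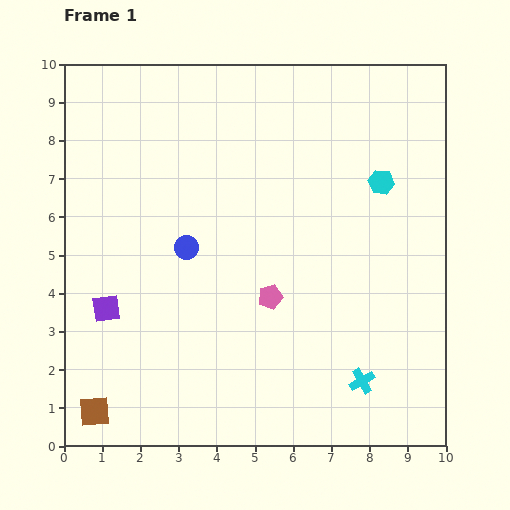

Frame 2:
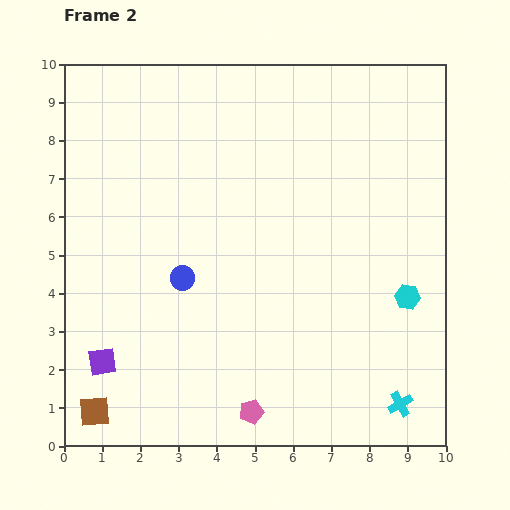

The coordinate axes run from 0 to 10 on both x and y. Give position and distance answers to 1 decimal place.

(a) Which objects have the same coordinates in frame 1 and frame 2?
the brown square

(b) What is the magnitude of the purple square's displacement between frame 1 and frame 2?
1.4

The purple square moved from (1.1, 3.6) to (1.0, 2.2), a distance of √(0.1² + 1.4²) ≈ 1.4.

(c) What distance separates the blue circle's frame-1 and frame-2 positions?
0.8

The blue circle moved from (3.2, 5.2) to (3.1, 4.4), a distance of √(0.1² + 0.8²) ≈ 0.8.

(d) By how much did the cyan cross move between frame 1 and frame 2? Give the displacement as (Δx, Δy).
(1.0, -0.6)

The cyan cross was at (7.8, 1.7) in frame 1 and (8.8, 1.1) in frame 2.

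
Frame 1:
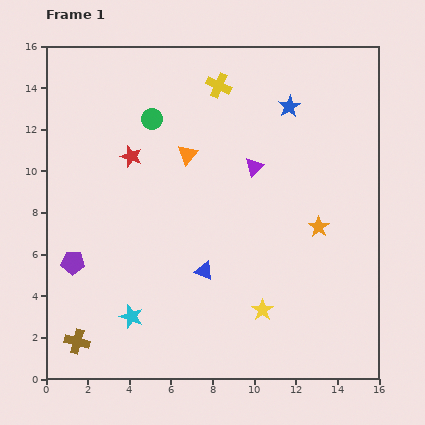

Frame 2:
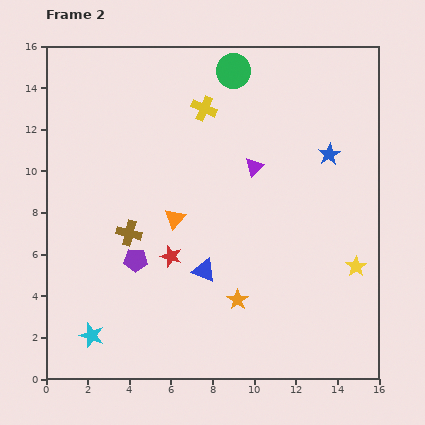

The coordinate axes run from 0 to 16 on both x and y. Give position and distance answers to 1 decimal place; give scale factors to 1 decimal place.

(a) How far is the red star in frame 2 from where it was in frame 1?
5.2

The red star moved from (4.1, 10.7) to (6.0, 5.9), a distance of √(1.9² + 4.8²) ≈ 5.2.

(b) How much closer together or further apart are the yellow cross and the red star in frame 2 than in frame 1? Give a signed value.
+1.9

Distance in frame 1: 5.4. Distance in frame 2: 7.3.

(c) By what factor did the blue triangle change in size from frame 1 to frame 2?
1.3×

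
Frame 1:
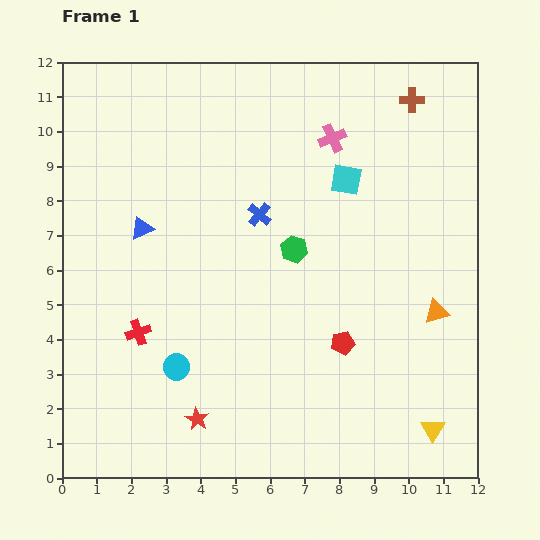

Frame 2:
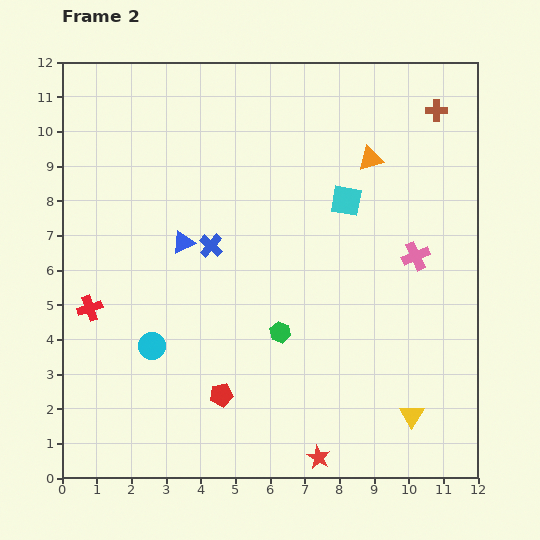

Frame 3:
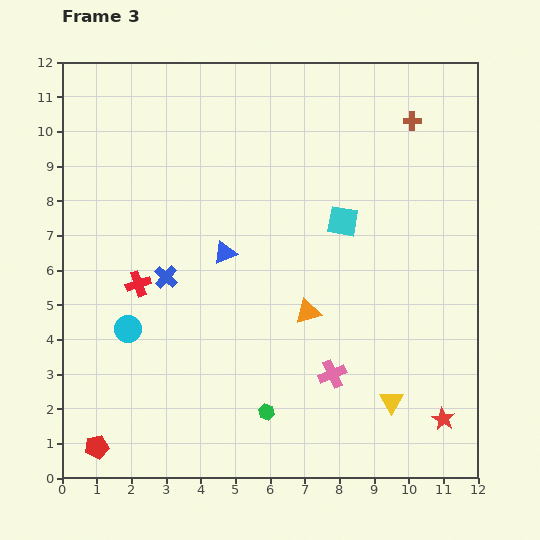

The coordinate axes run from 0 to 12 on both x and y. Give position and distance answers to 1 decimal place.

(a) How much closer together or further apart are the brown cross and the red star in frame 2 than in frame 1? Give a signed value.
-0.5

Distance in frame 1: 11.1. Distance in frame 2: 10.6.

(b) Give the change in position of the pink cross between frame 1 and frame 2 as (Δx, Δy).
(2.4, -3.4)

The pink cross was at (7.8, 9.8) in frame 1 and (10.2, 6.4) in frame 2.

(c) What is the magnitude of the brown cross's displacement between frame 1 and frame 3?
0.6

The brown cross moved from (10.1, 10.9) to (10.1, 10.3), a distance of √(0.0² + 0.6²) ≈ 0.6.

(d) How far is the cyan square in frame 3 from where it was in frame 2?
0.6

The cyan square moved from (8.2, 8.0) to (8.1, 7.4), a distance of √(0.1² + 0.6²) ≈ 0.6.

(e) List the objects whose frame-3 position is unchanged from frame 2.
none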